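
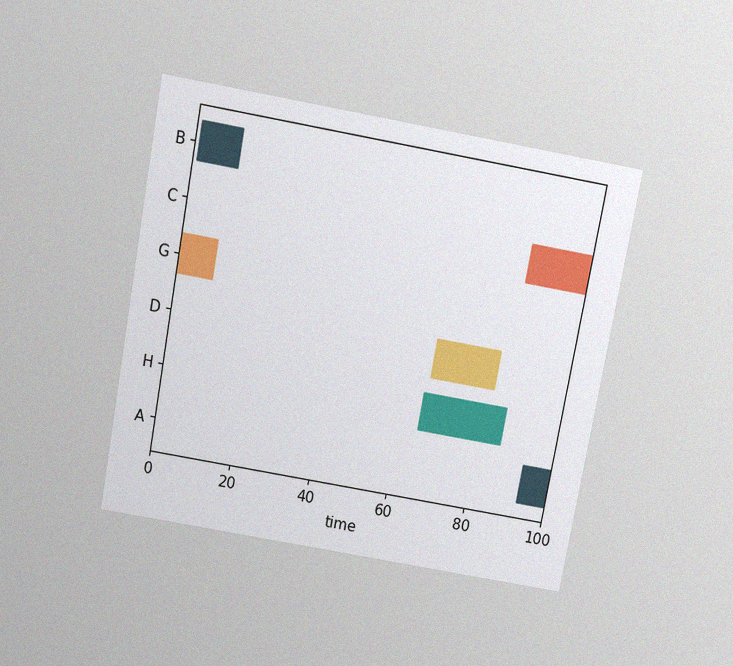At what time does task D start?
66

The chart is tilted about 10° clockwise and viewed slightly from above, with some photo noise. The D bar begins at t=66.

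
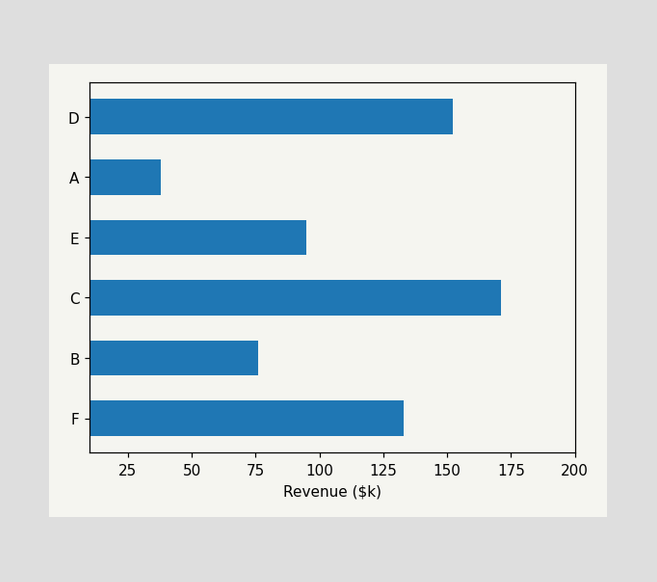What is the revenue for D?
Reading along the chart's x-axis, the D bar reaches $152k.

$152k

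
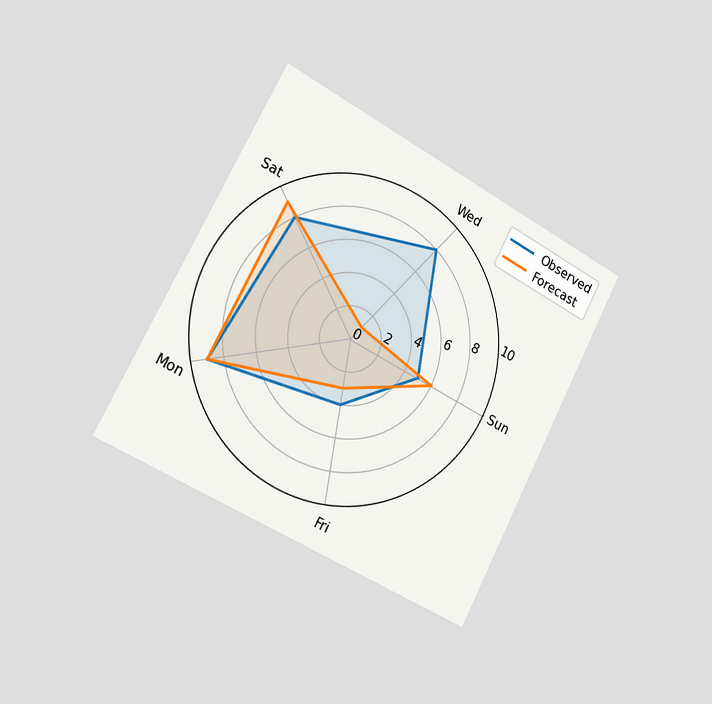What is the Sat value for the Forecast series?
The chart is tilted about 27° clockwise and viewed slightly from the left. On the Sat axis, Forecast reaches 9.

9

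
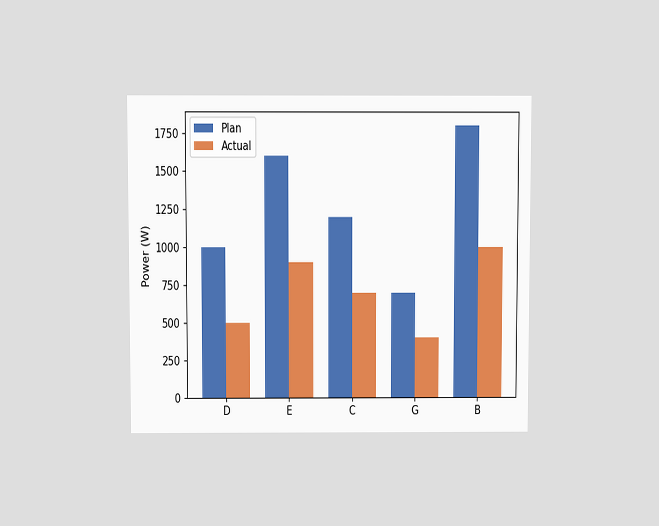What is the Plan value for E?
The chart is viewed slightly from above. The Plan bar at E reaches 1600W on the y-axis.

1600W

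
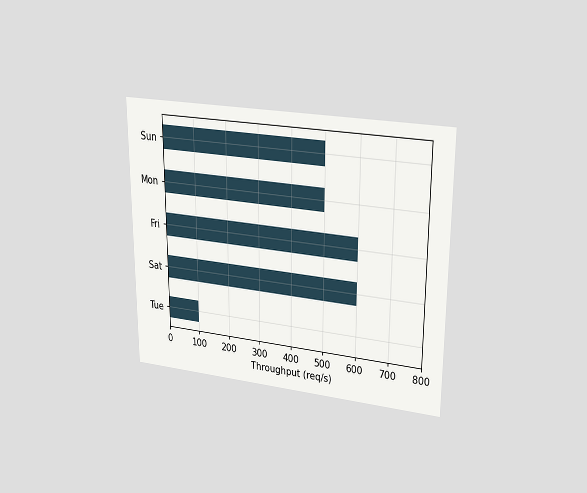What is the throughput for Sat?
The chart is viewed at a slight angle. Reading along the chart's x-axis, the Sat bar reaches 600req/s.

600req/s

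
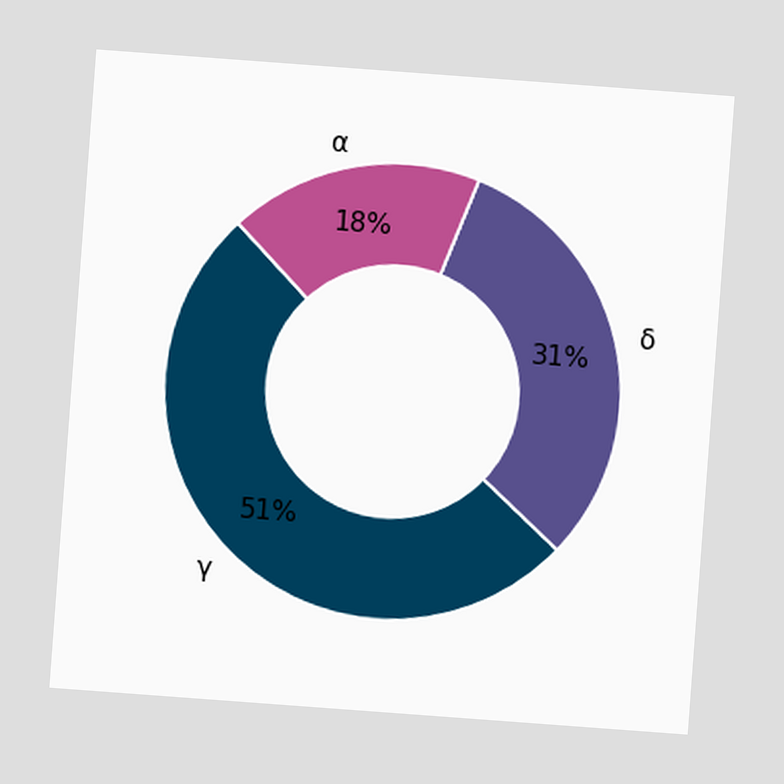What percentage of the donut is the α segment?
18%

The chart is tilted about 4° clockwise. The α segment takes up 18% of the ring.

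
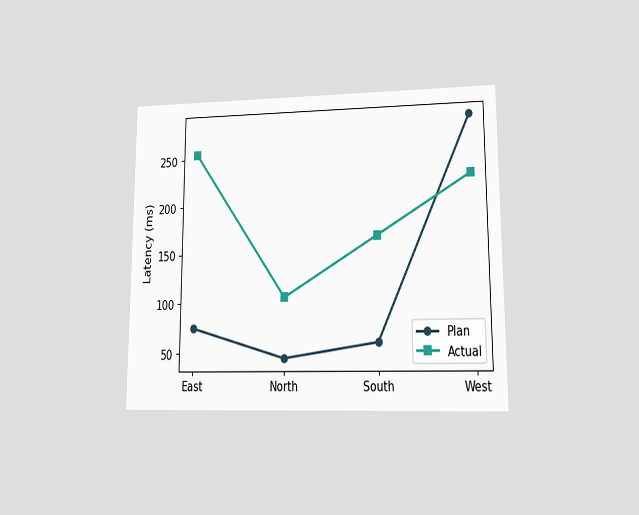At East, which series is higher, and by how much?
Actual, by 180ms

The chart is viewed at a slight angle. At East, Actual sits above the other line by 180ms.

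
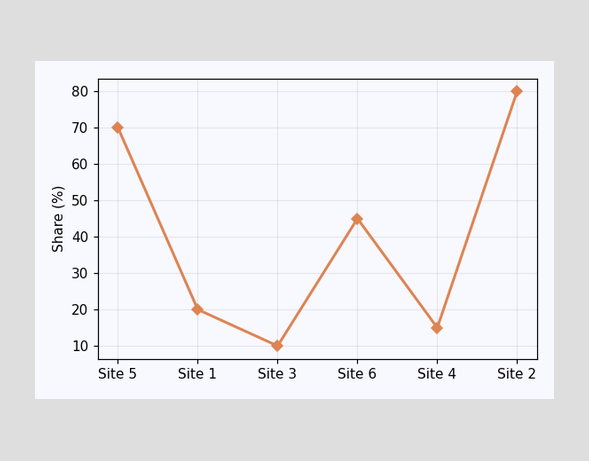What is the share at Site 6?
At Site 6, the line is at 45%.

45%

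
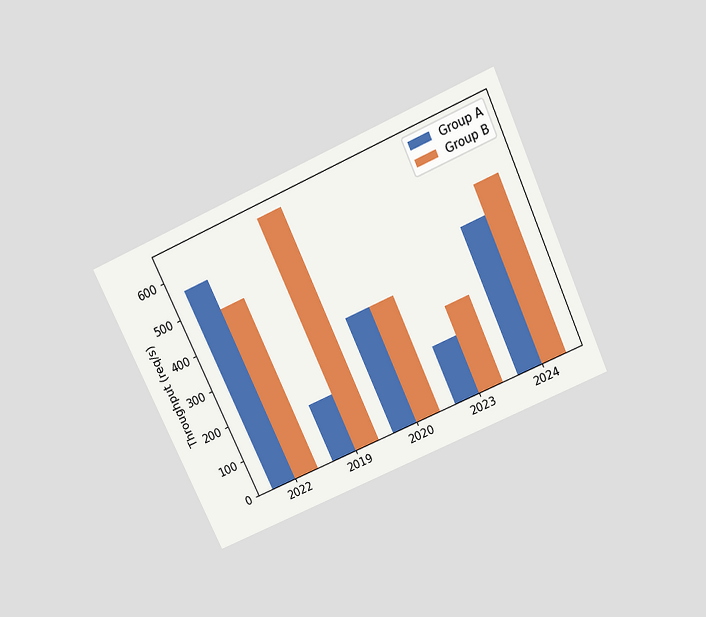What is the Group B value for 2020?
320req/s

The chart is tilted about 25° counter-clockwise and viewed slightly from above. The Group B bar at 2020 reaches 320req/s on the y-axis.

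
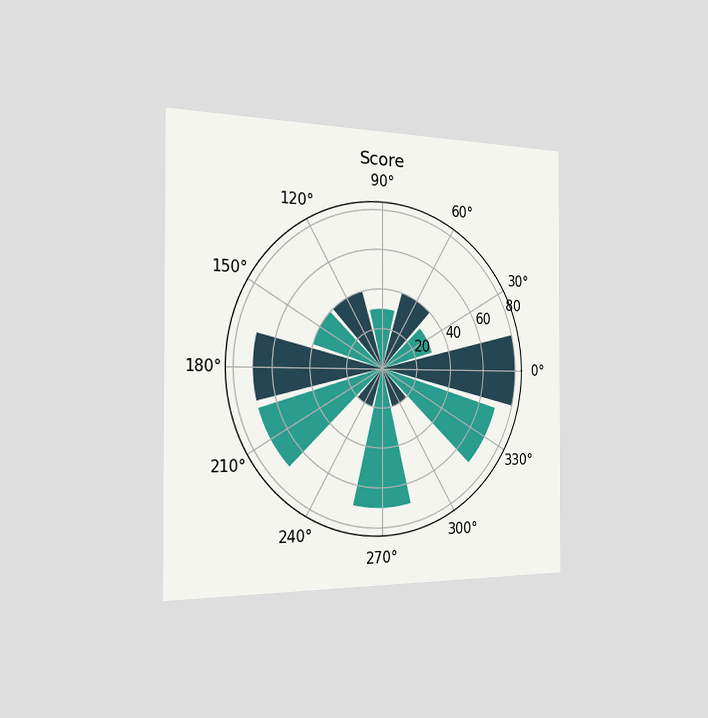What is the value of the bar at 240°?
20

The chart is viewed slightly from the left. The bar at 240° reaches 20 on the radial axis.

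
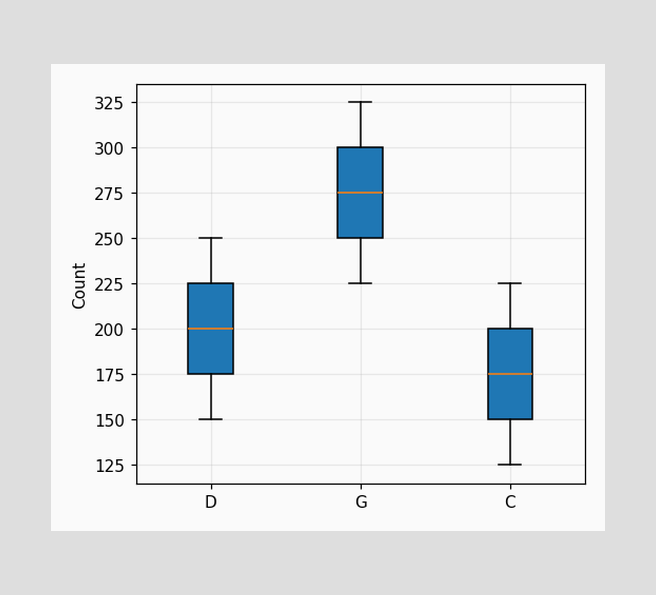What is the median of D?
The median line in the D box sits at 200.

200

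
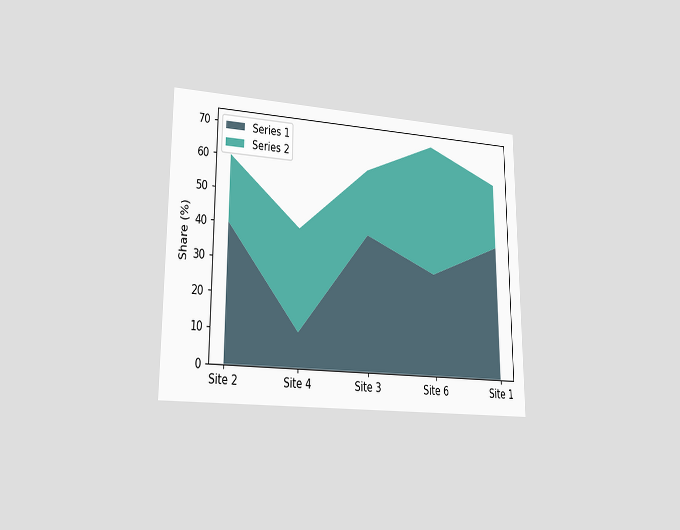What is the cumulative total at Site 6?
The chart is viewed at a slight angle. The stacked total at Site 6 reaches 70%.

70%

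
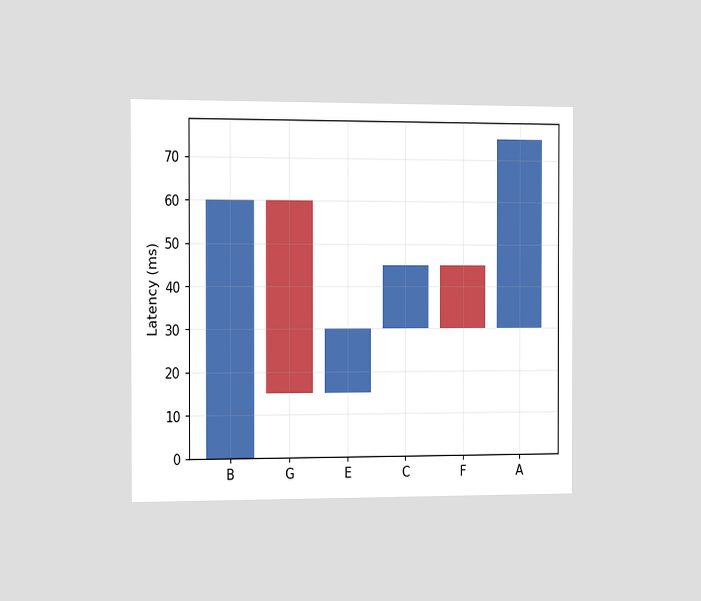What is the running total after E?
The chart is viewed slightly from the left. After E the running total reaches 30ms.

30ms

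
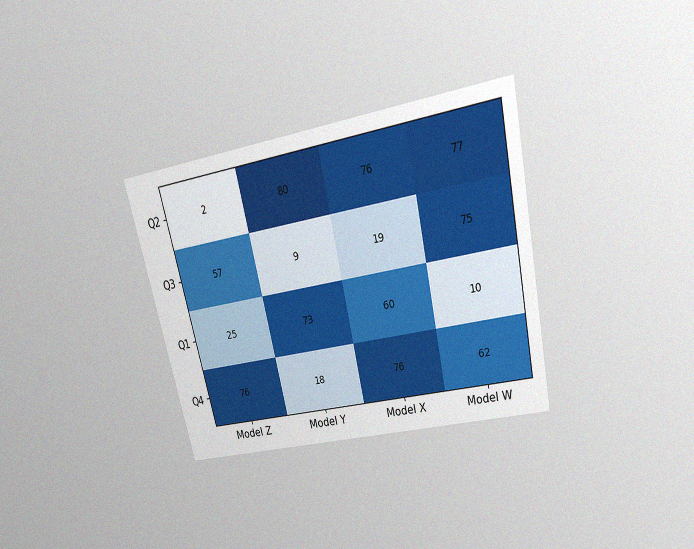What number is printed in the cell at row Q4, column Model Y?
The chart is tilted about 13° counter-clockwise and viewed slightly from above, with some photo noise. The (Q4, Model Y) cell reads 18.

18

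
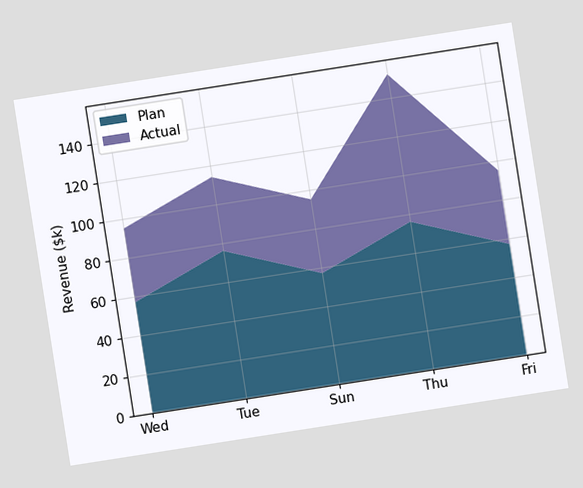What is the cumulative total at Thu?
The chart is tilted about 9° counter-clockwise. The stacked total at Thu reaches $152k.

$152k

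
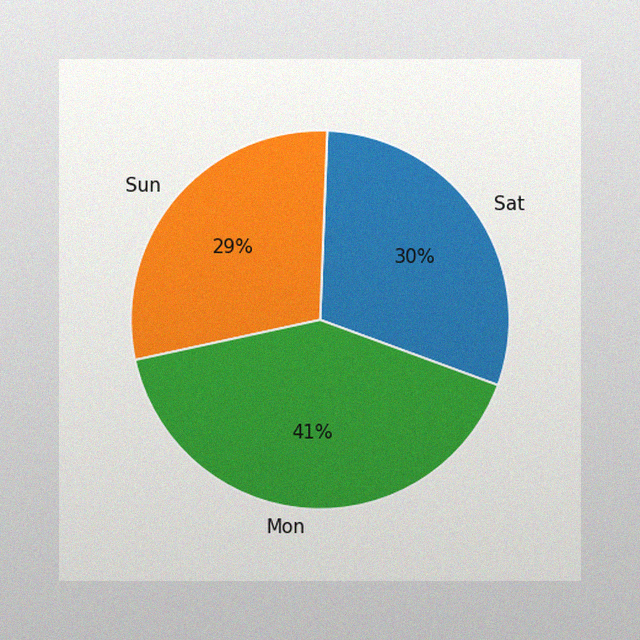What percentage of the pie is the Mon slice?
41%

The image has some photo noise and uneven lighting. The Mon slice takes up 41% of the pie.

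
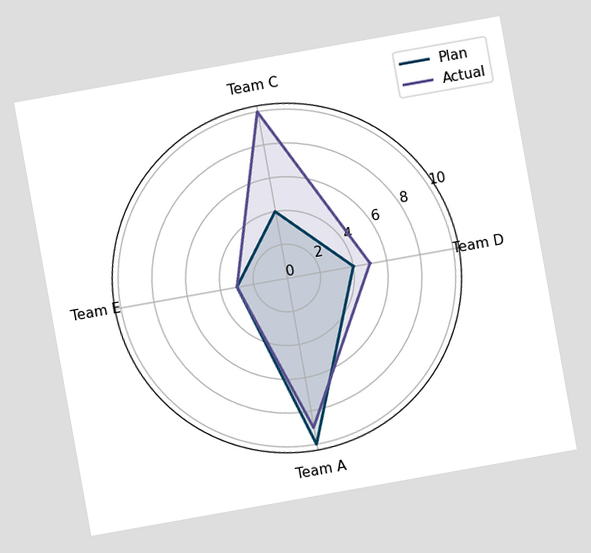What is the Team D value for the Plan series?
The chart is tilted about 10° counter-clockwise. On the Team D axis, Plan reaches 4.

4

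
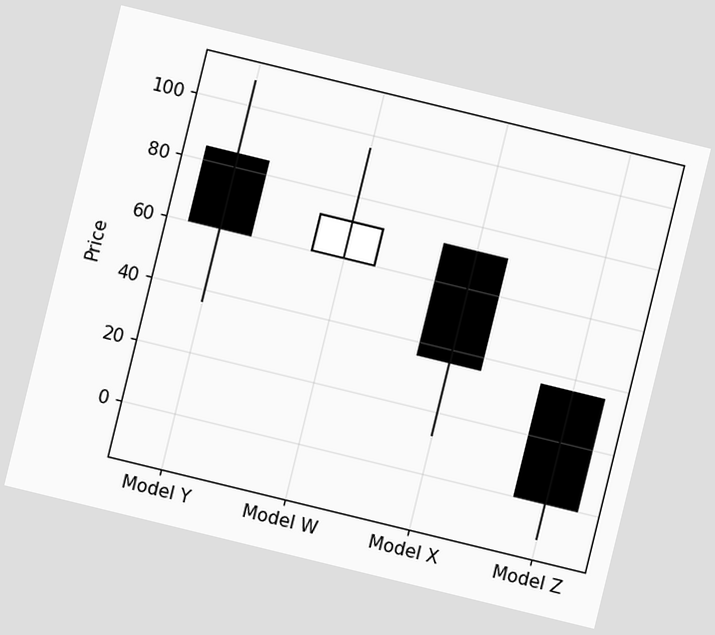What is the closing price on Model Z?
0

The chart is tilted about 14° clockwise. The Model Z candle closes at 0.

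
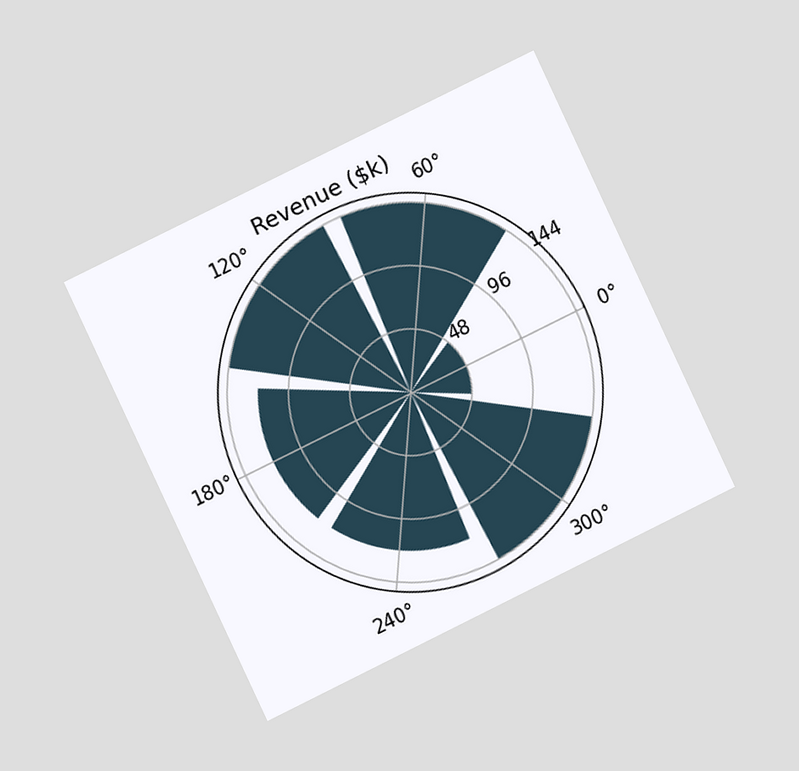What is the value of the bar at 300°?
The chart is tilted about 26° counter-clockwise and viewed at a slight angle. The bar at 300° reaches $144k on the radial axis.

$144k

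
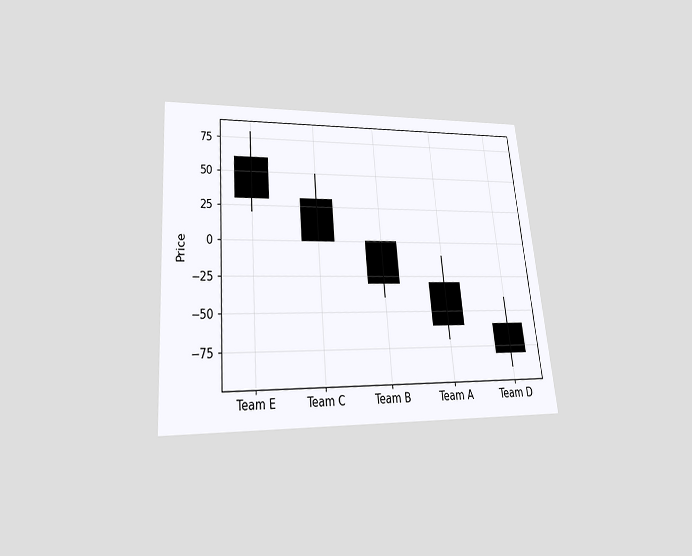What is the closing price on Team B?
-30

The chart is tilted about 5° counter-clockwise and viewed slightly from below. The Team B candle closes at -30.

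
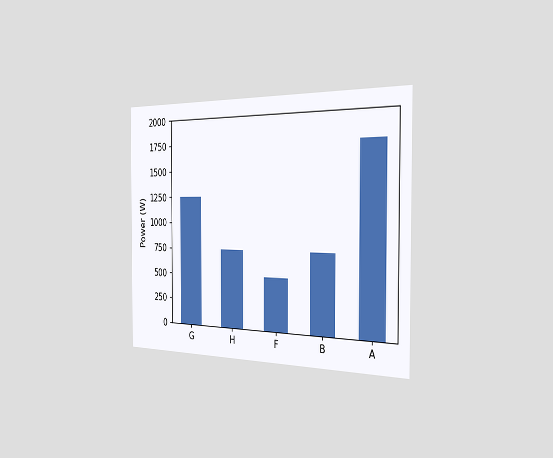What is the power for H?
The chart is viewed slightly from the right. Reading along the chart's y-axis, the H bar reaches 750W.

750W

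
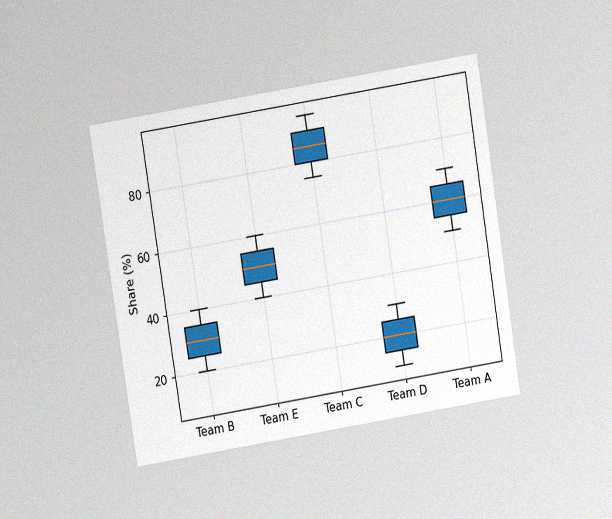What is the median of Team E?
The chart is tilted about 9° counter-clockwise and viewed at a slight angle, with some photo noise. The median line in the Team E box sits at 50%.

50%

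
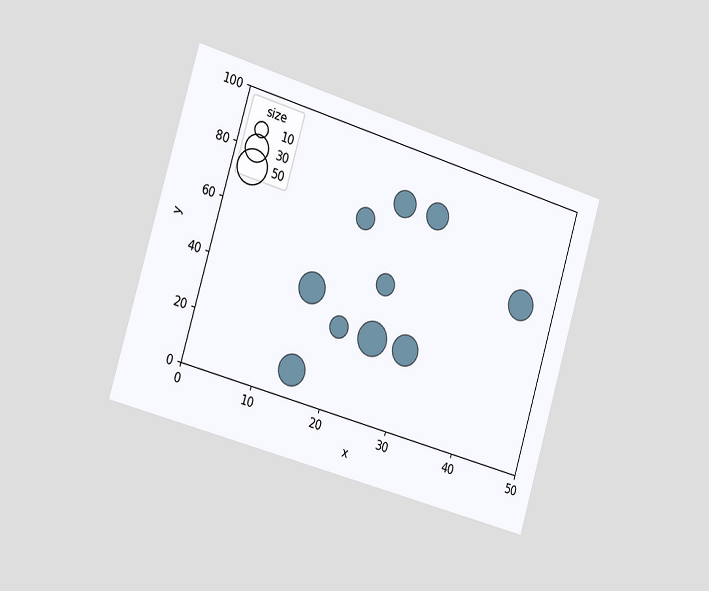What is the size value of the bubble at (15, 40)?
The chart is tilted about 17° clockwise and viewed slightly from the left. Matching the bubble at (15, 40) against the size legend gives 40.

40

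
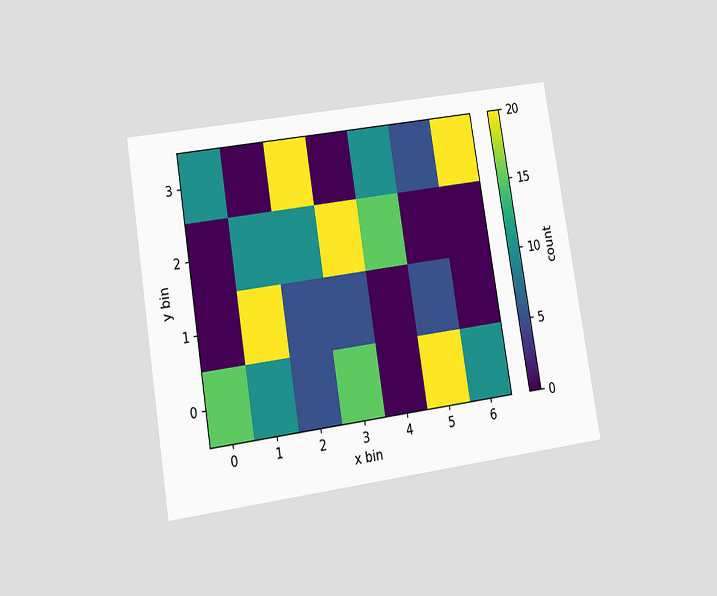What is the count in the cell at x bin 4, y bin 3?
10

The chart is tilted about 9° counter-clockwise and viewed at a slight angle. Matching the cell (4, 3) against the colorbar gives 10.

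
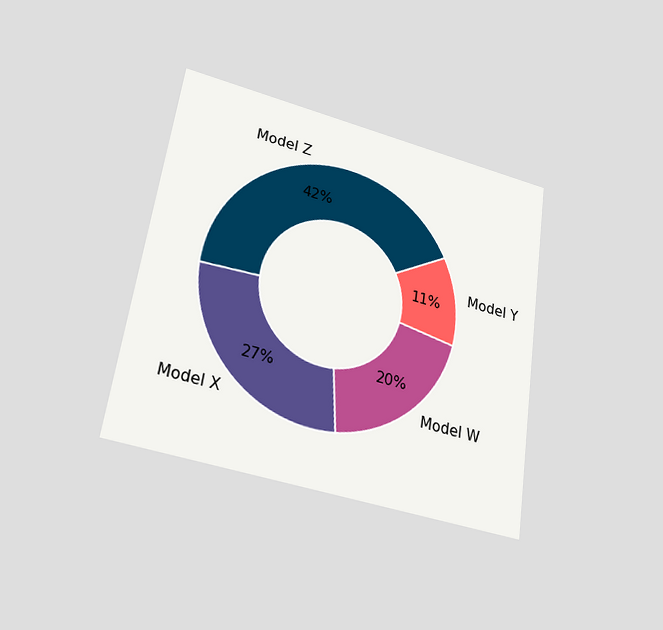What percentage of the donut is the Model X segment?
27%

The chart is tilted about 8° clockwise and viewed slightly from below. The Model X segment takes up 27% of the ring.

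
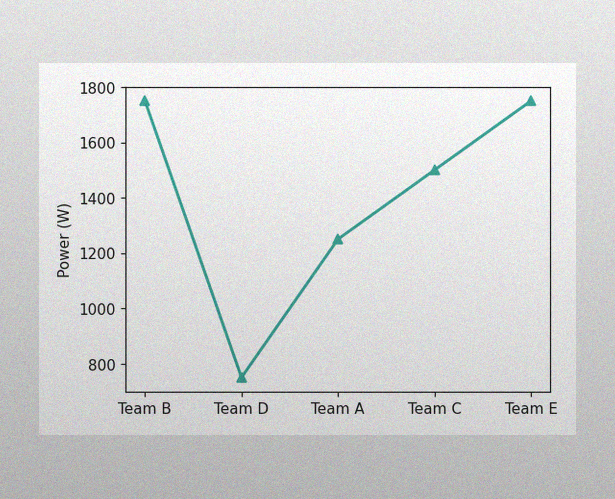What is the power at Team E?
The image has some photo noise and uneven lighting. At Team E, the line is at 1750W.

1750W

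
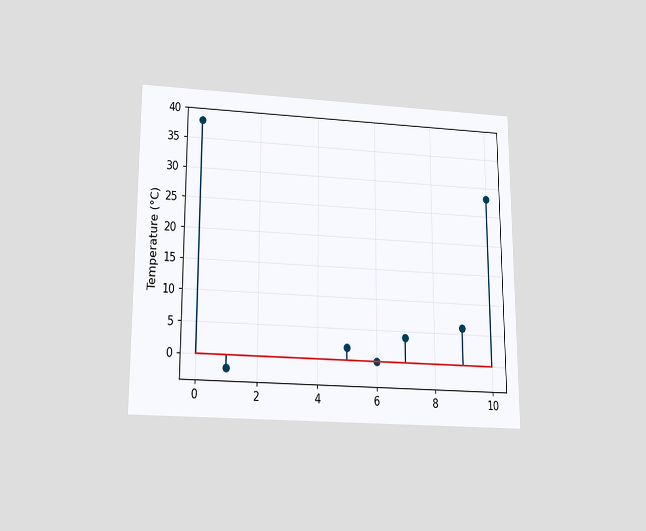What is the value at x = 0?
38°C

The chart is viewed slightly from below. The stem at x=0 reaches 38°C.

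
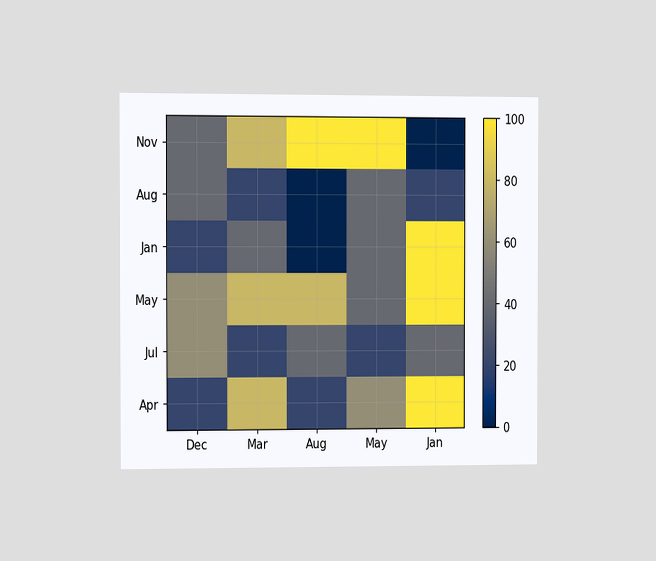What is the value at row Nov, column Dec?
40

The chart is viewed at a slight angle. Matching cell (Nov, Dec) against the colorbar gives 40.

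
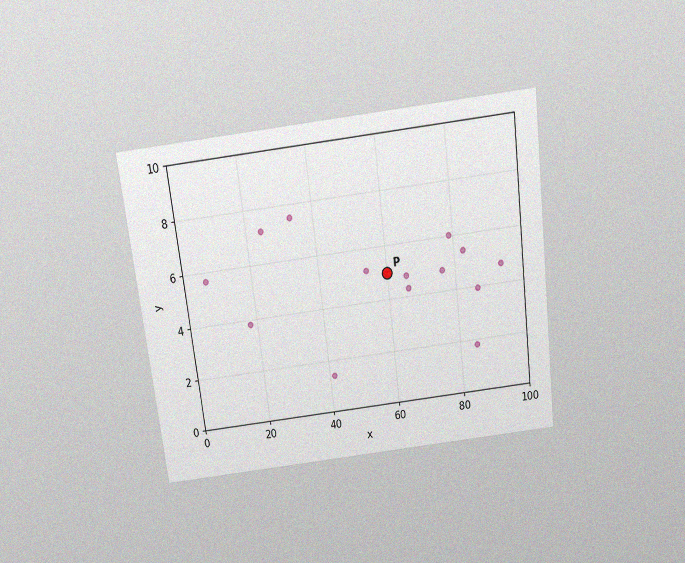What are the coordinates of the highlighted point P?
(60, 5)

The chart is tilted about 7° counter-clockwise and viewed slightly from above, with some photo noise. Following the gridlines from P to each axis, P sits at (60, 5).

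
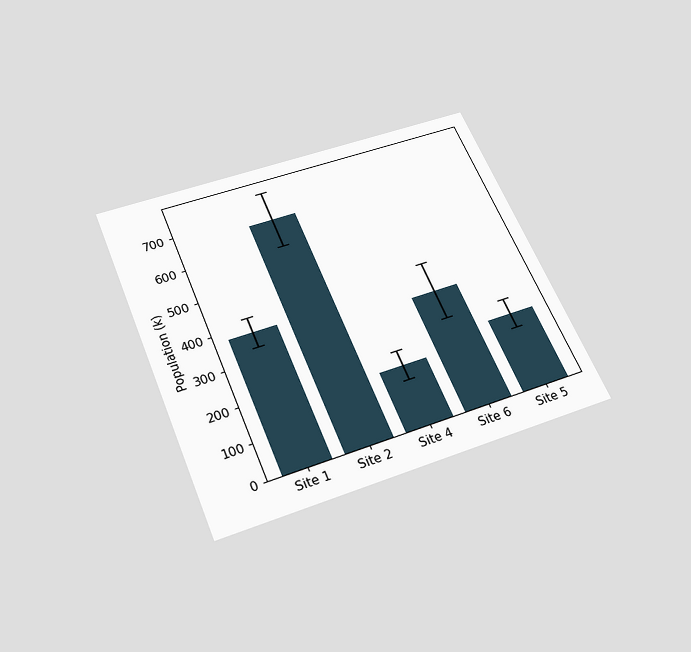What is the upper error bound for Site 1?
420k

The chart is tilted about 23° counter-clockwise and viewed slightly from below. The Site 1 bar's upper whisker reaches 420k.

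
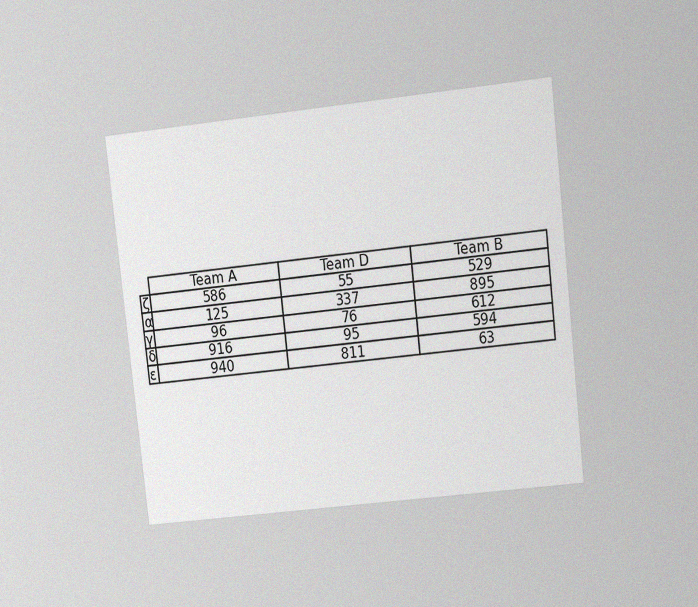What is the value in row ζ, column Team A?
The chart is tilted about 6° counter-clockwise and viewed at a slight angle, with some photo noise. The (ζ, Team A) cell reads 586.

586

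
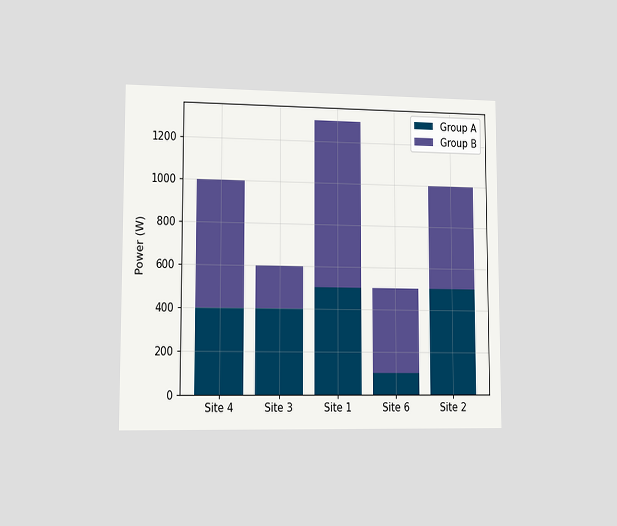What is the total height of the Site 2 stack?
1000W

The chart is viewed slightly from the left. The Site 2 stack's top reaches 1000W on the y-axis.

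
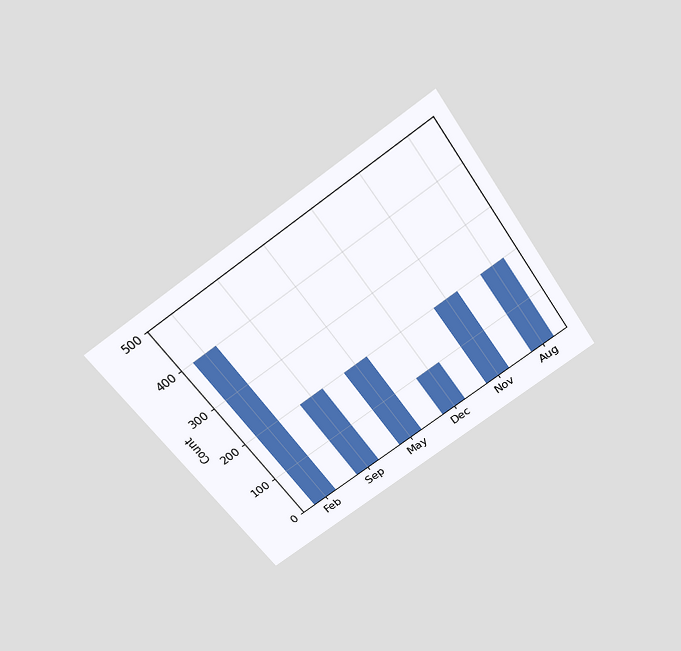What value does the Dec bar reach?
The chart is tilted about 35° counter-clockwise and viewed slightly from above. Reading along the chart's y-axis, the Dec bar reaches 100.

100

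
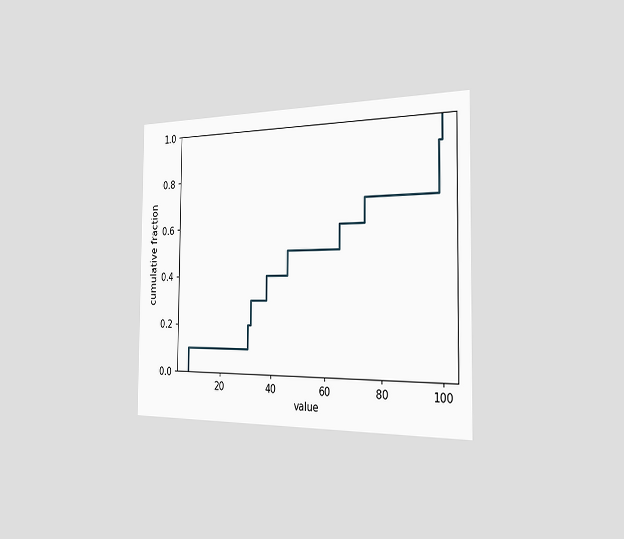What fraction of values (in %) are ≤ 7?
The chart is viewed slightly from the right. At x=7 the ECDF step is at 10%.

10%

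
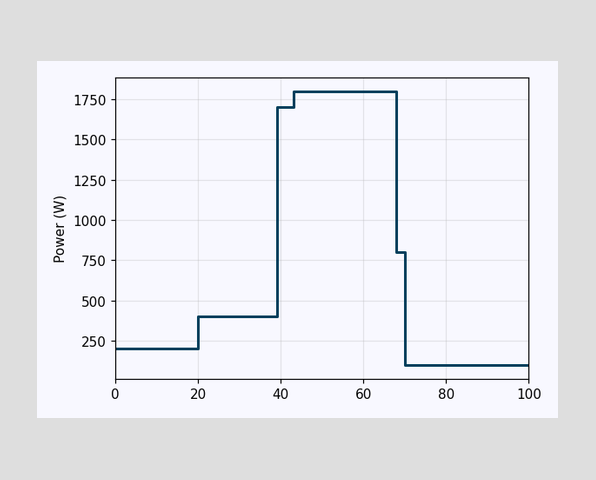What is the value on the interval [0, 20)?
200W

On [0, 20) the step sits at 200W.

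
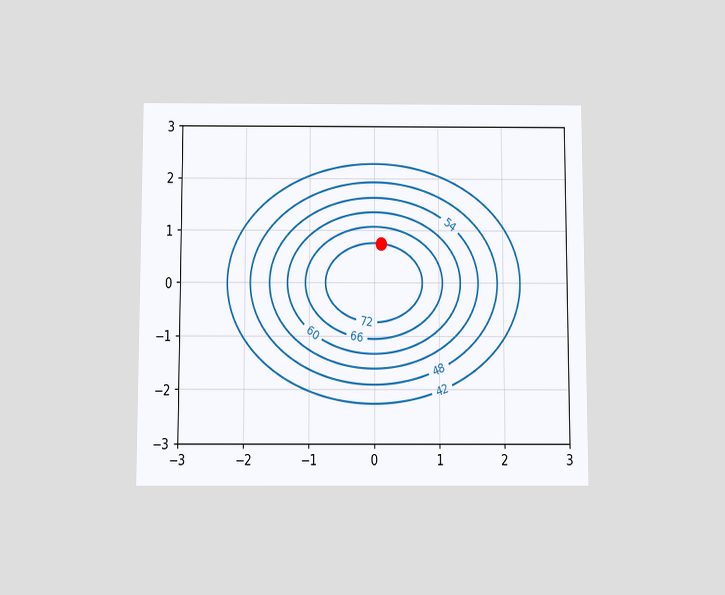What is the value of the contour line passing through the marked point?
72

The chart is viewed slightly from below. The marked point sits on the contour labelled 72.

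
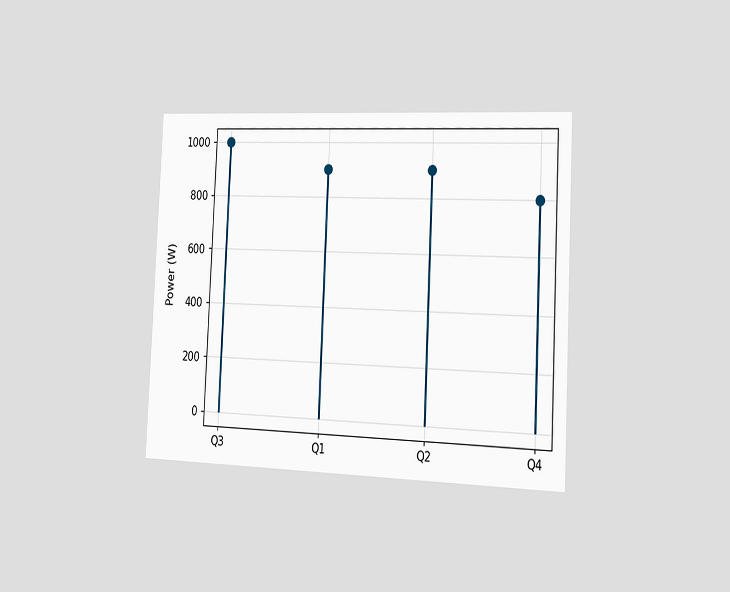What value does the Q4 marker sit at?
The chart is tilted about 3° clockwise and viewed slightly from the right. The Q4 marker sits at 800W.

800W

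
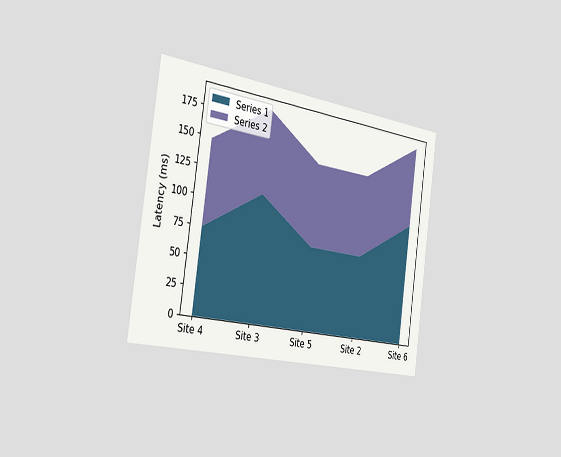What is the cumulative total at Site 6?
The chart is tilted about 8° clockwise and viewed slightly from the left. The stacked total at Site 6 reaches 185ms.

185ms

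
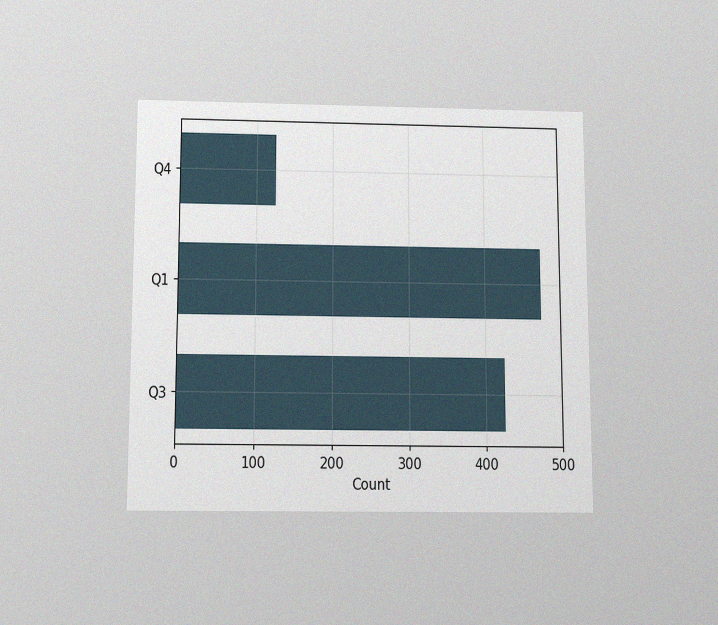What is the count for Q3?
The chart is viewed slightly from below, with some photo noise. Reading along the chart's x-axis, the Q3 bar reaches 425.

425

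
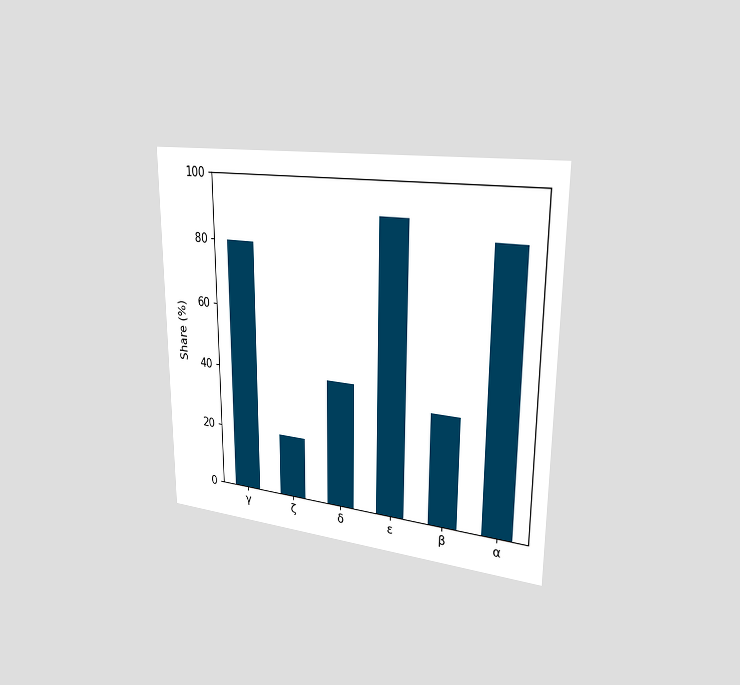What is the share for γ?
80%

The chart is viewed slightly from the right. Reading along the chart's y-axis, the γ bar reaches 80%.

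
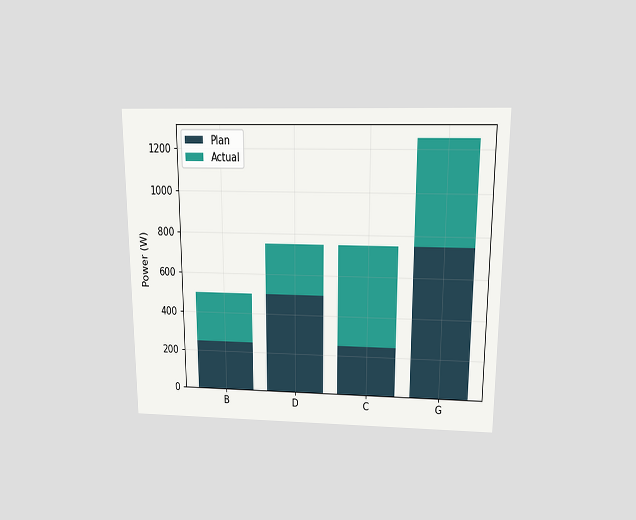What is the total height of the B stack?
500W

The chart is viewed slightly from above. The B stack's top reaches 500W on the y-axis.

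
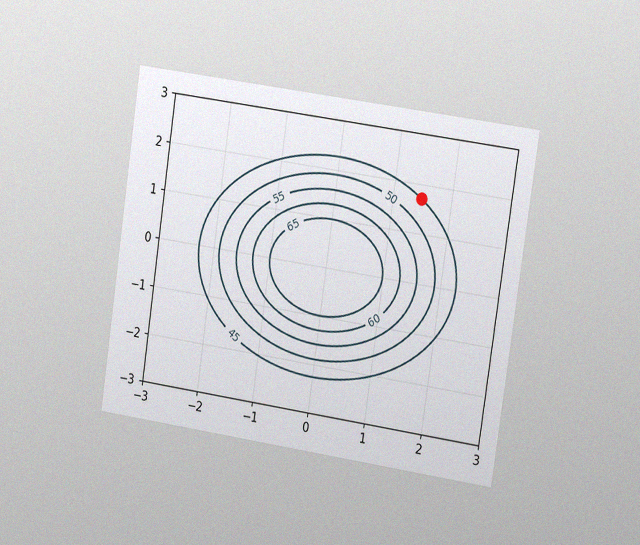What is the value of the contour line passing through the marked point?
45

The chart is tilted about 8° clockwise and viewed slightly from the right, with some photo noise. The marked point sits on the contour labelled 45.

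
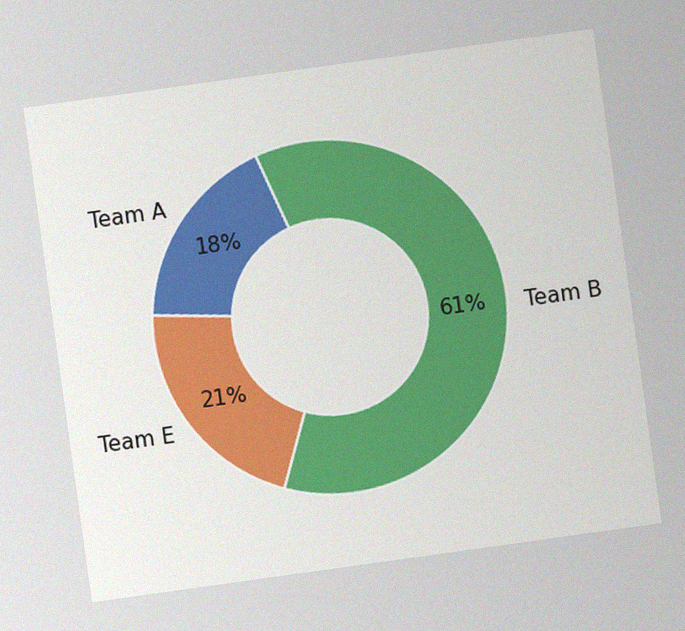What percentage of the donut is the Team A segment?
The chart is tilted about 8° counter-clockwise, with some photo noise. The Team A segment takes up 18% of the ring.

18%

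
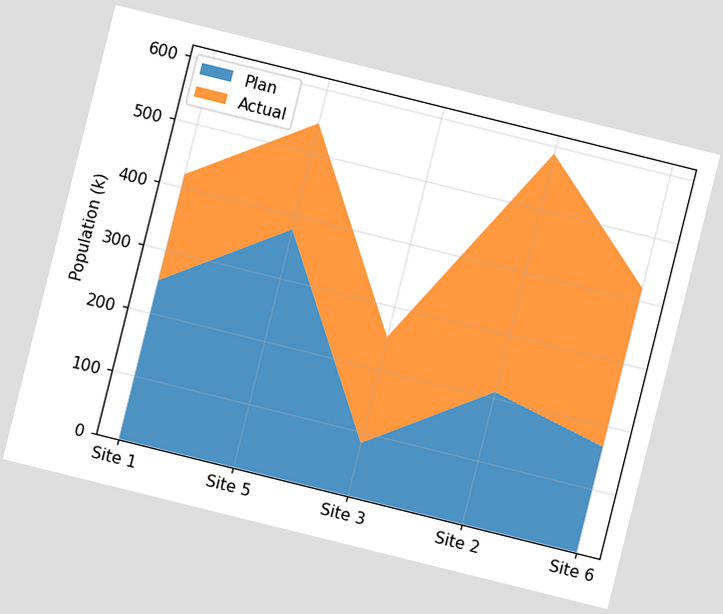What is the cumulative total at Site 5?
546k

The chart is tilted about 14° clockwise. The stacked total at Site 5 reaches 546k.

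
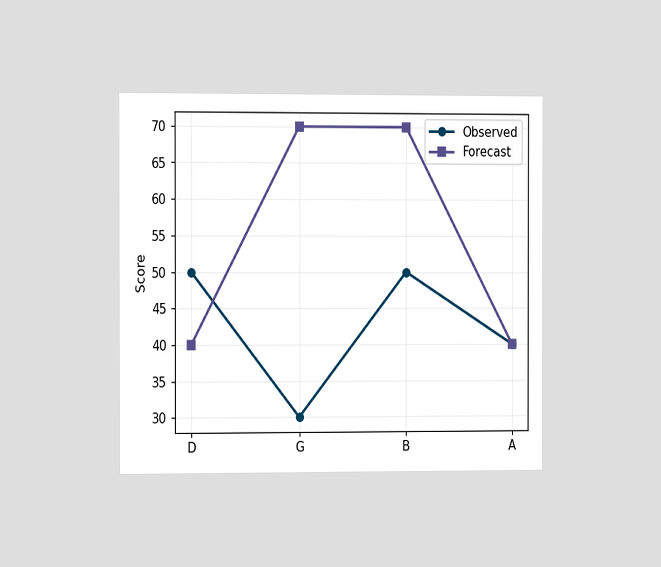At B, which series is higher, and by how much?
The chart is viewed slightly from the left. At B, Forecast sits above the other line by 20.

Forecast, by 20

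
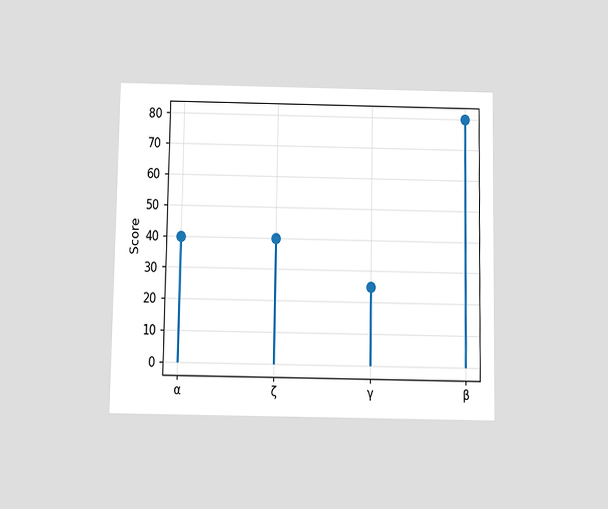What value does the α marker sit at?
The chart is viewed slightly from below. The α marker sits at 40.

40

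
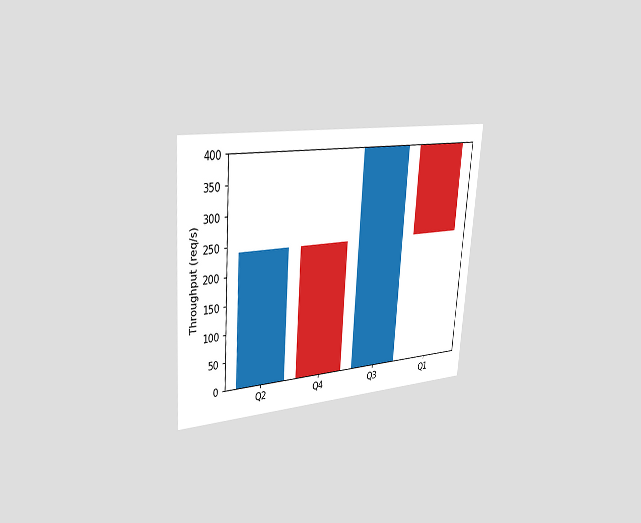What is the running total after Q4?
0req/s

The chart is tilted about 4° clockwise and viewed slightly from the left. After Q4 the running total reaches 0req/s.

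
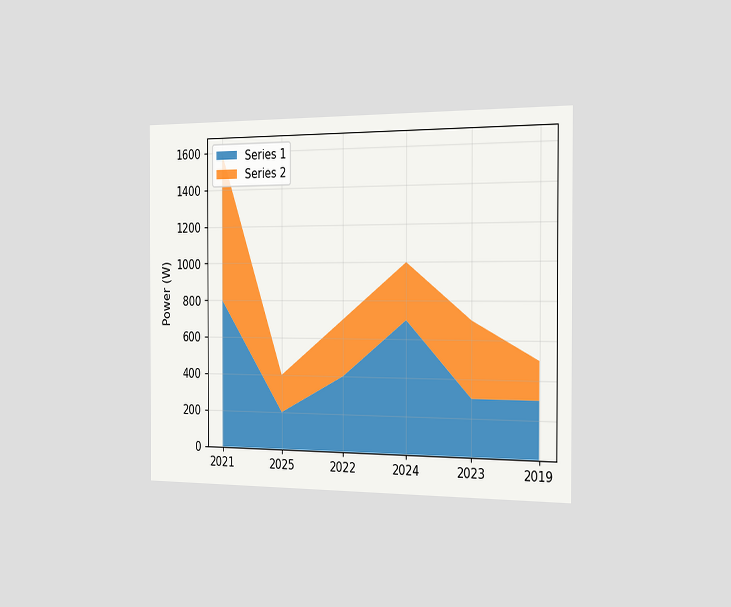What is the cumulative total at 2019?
500W

The chart is viewed slightly from the right. The stacked total at 2019 reaches 500W.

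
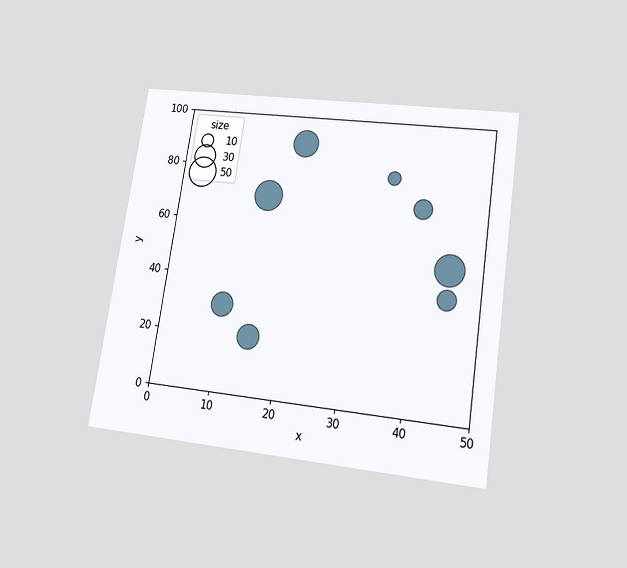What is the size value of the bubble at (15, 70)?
The chart is tilted about 9° clockwise and viewed slightly from below. Matching the bubble at (15, 70) against the size legend gives 50.

50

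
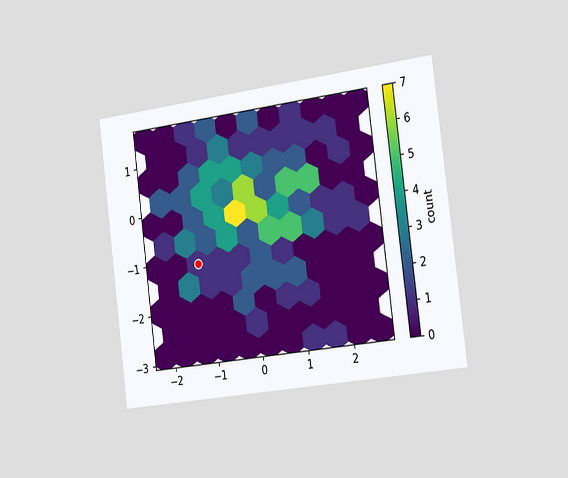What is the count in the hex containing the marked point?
The chart is tilted about 7° counter-clockwise and viewed slightly from the right. The marked hex reads 1 on the colorbar.

1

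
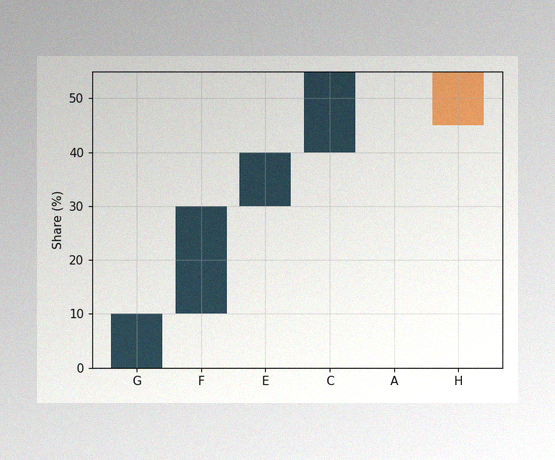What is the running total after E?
40%

The image has some photo noise and uneven lighting. After E the running total reaches 40%.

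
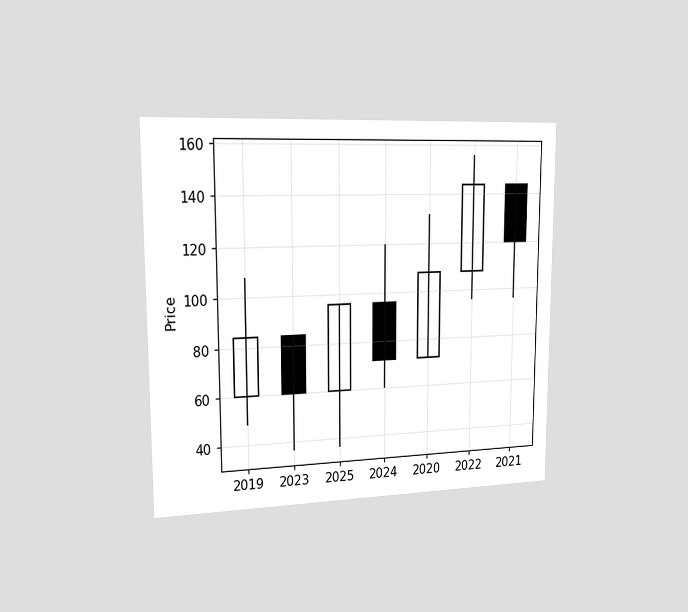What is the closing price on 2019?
The chart is viewed slightly from the left. The 2019 candle closes at 84.

84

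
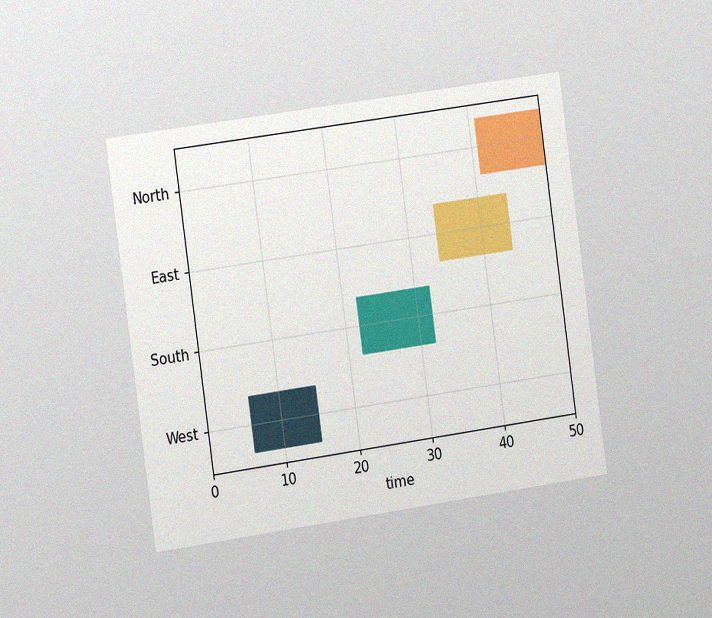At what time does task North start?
41

The chart is tilted about 8° counter-clockwise and viewed slightly from the left, with some photo noise. The North bar begins at t=41.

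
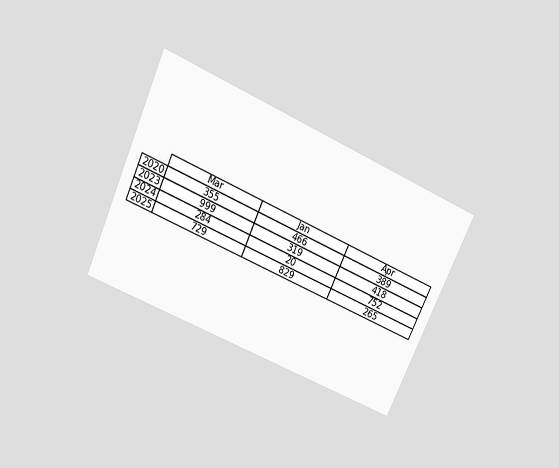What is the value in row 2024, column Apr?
752

The chart is tilted about 24° clockwise and viewed slightly from above. The (2024, Apr) cell reads 752.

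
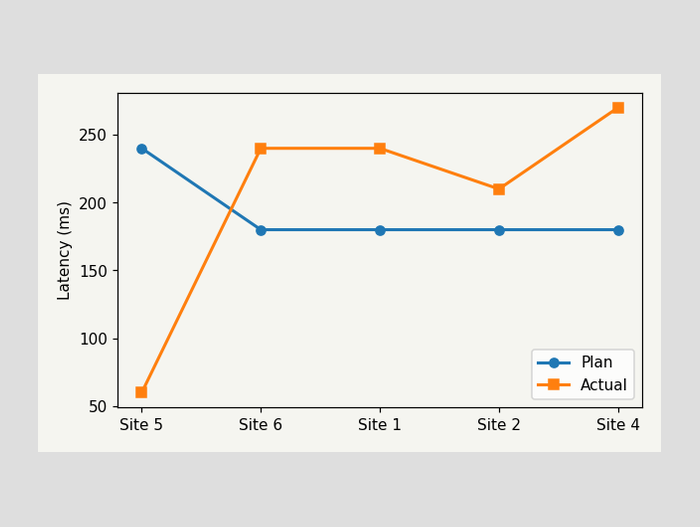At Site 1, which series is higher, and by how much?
Actual, by 60ms

At Site 1, Actual sits above the other line by 60ms.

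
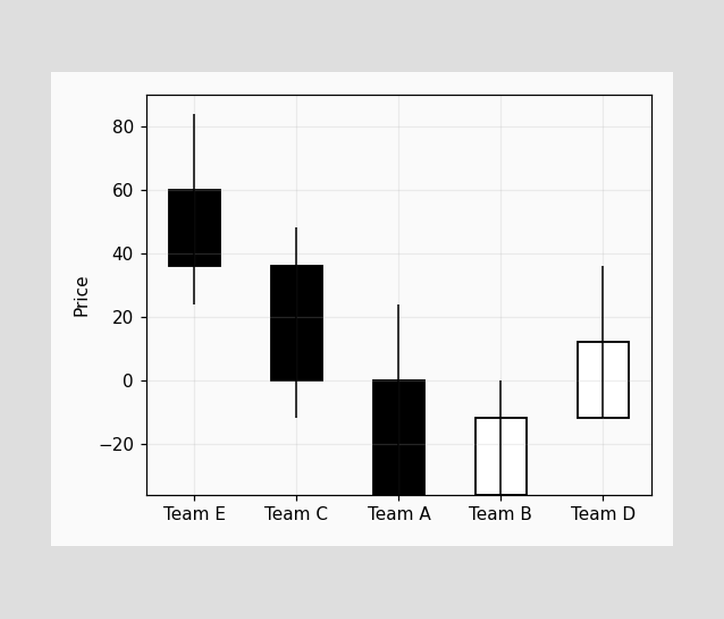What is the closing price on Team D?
12

The Team D candle closes at 12.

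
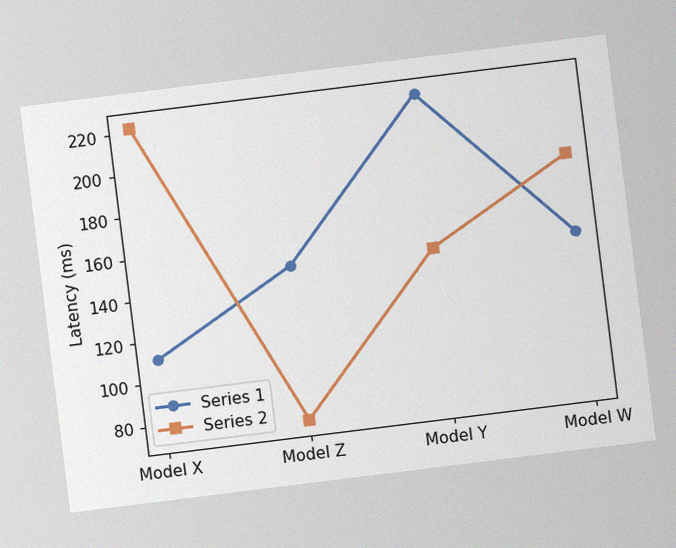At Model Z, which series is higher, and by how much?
The chart is tilted about 7° counter-clockwise, with some photo noise. At Model Z, Series 1 sits above the other line by 74ms.

Series 1, by 74ms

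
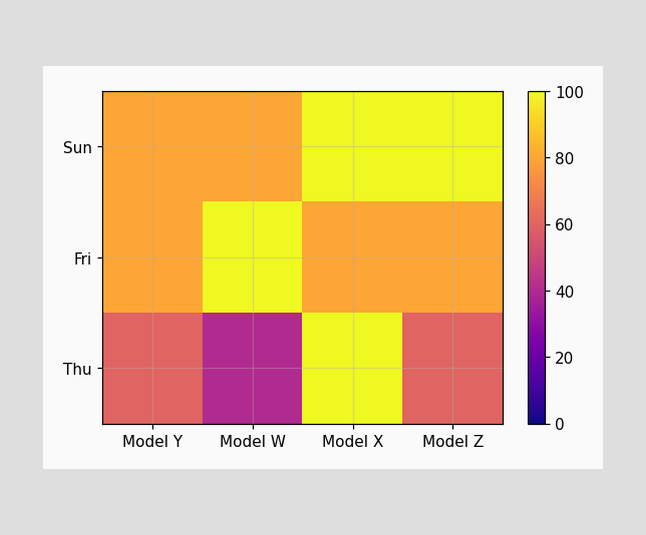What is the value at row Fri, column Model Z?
Matching cell (Fri, Model Z) against the colorbar gives 80.

80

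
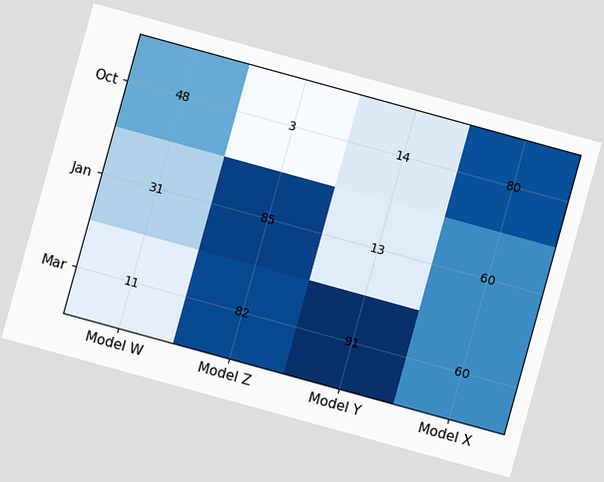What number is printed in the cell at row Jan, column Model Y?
The chart is tilted about 15° clockwise. The (Jan, Model Y) cell reads 13.

13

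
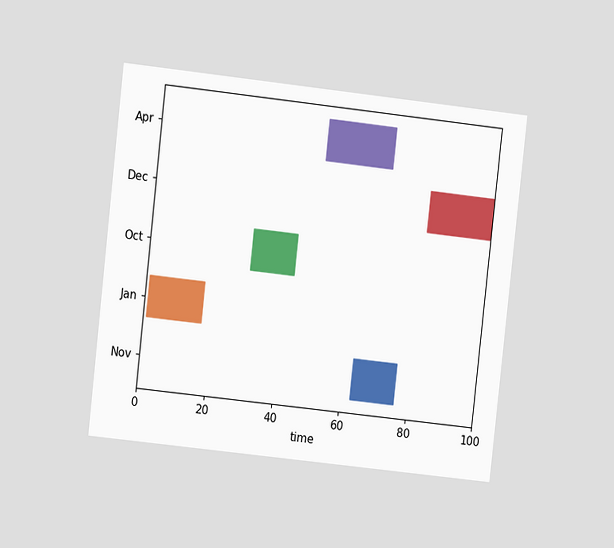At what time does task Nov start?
63

The chart is tilted about 6° clockwise and viewed at a slight angle. The Nov bar begins at t=63.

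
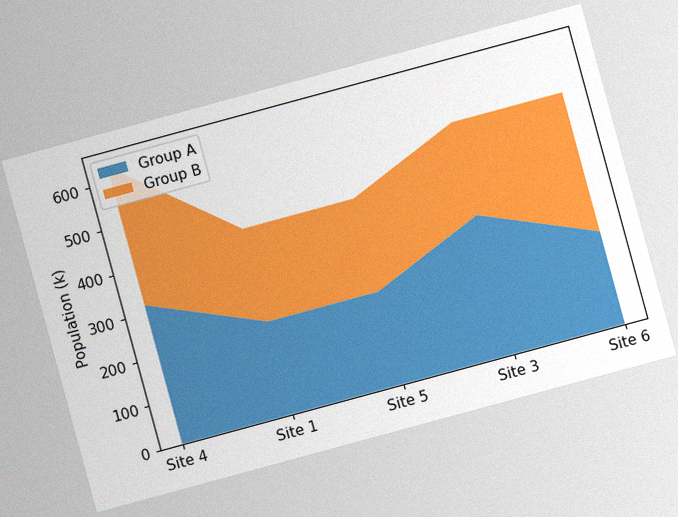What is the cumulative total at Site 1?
424k

The chart is tilted about 15° counter-clockwise, with some photo noise. The stacked total at Site 1 reaches 424k.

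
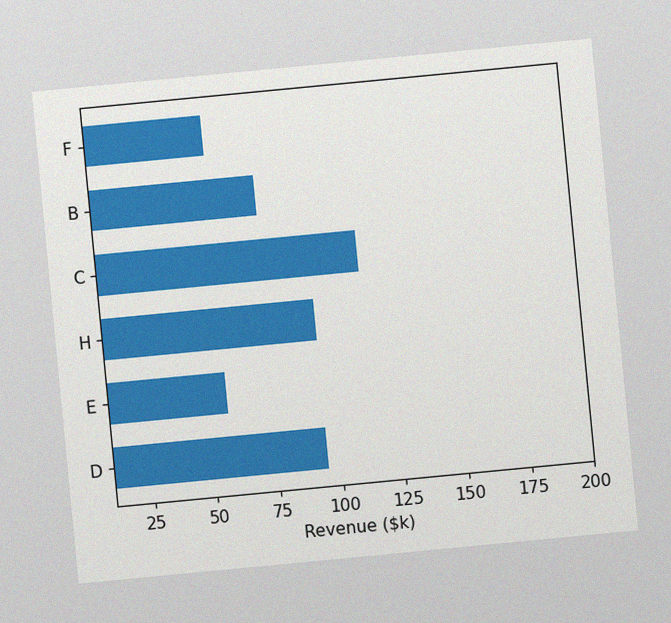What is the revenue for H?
$95k

The chart is tilted about 5° counter-clockwise, with some photo noise. Reading along the chart's x-axis, the H bar reaches $95k.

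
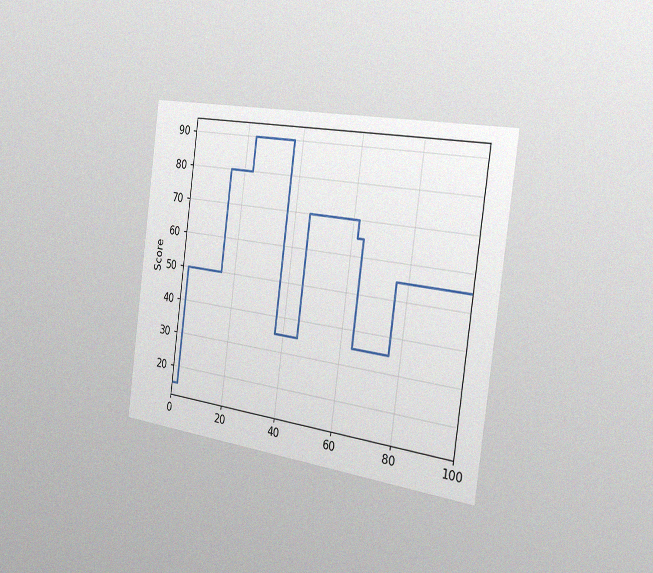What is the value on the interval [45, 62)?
70

The chart is tilted about 8° clockwise and viewed slightly from the right, with some photo noise. On [45, 62) the step sits at 70.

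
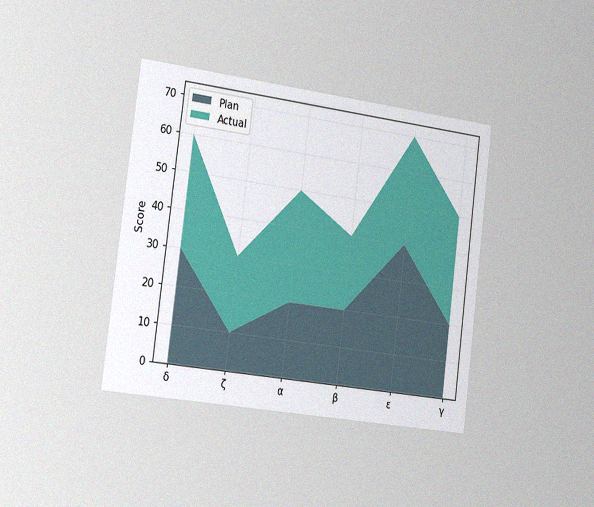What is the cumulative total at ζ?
30

The chart is tilted about 7° clockwise and viewed slightly from the left, with some photo noise. The stacked total at ζ reaches 30.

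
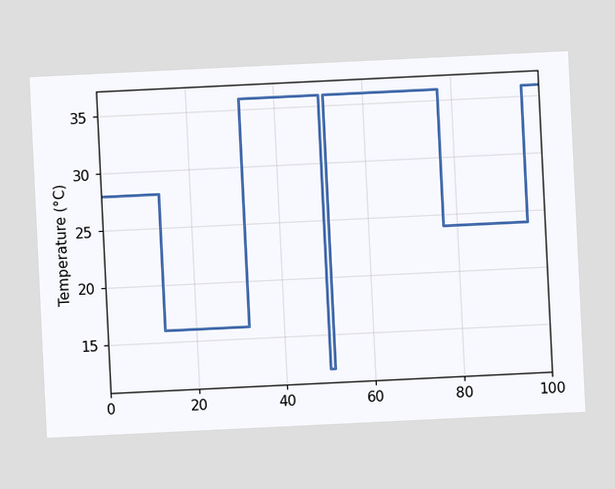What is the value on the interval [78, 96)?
24°C

The chart is tilted about 3° counter-clockwise. On [78, 96) the step sits at 24°C.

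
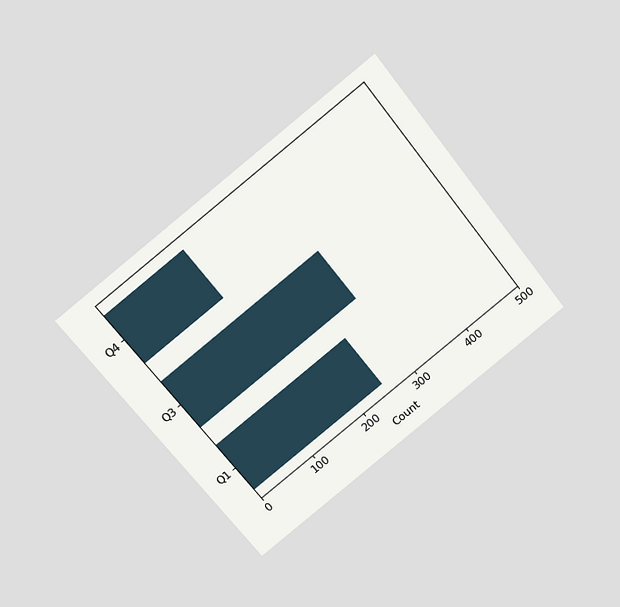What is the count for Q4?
150

The chart is tilted about 38° counter-clockwise and viewed slightly from above. Reading along the chart's x-axis, the Q4 bar reaches 150.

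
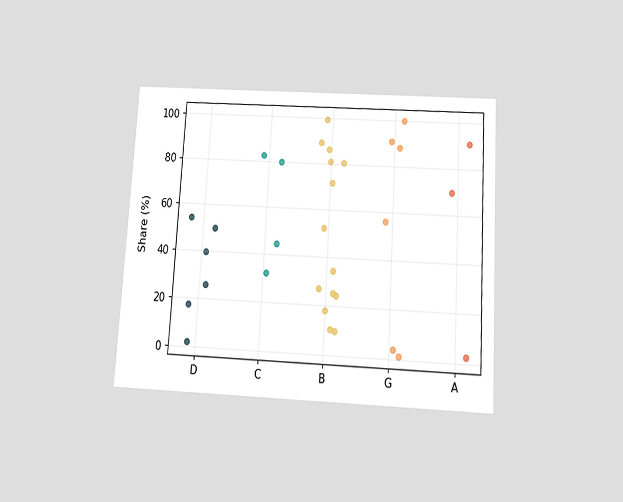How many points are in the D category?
The chart is tilted about 3° clockwise and viewed slightly from below. Counting the markers in the D column gives 6.

6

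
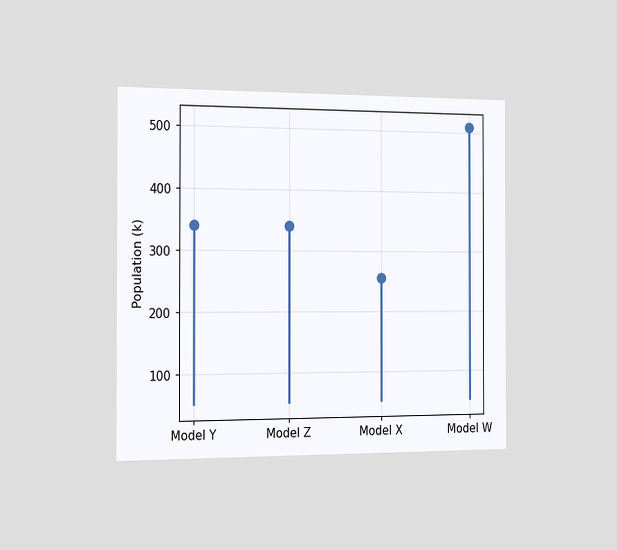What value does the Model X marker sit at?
The chart is viewed slightly from the left. The Model X marker sits at 255k.

255k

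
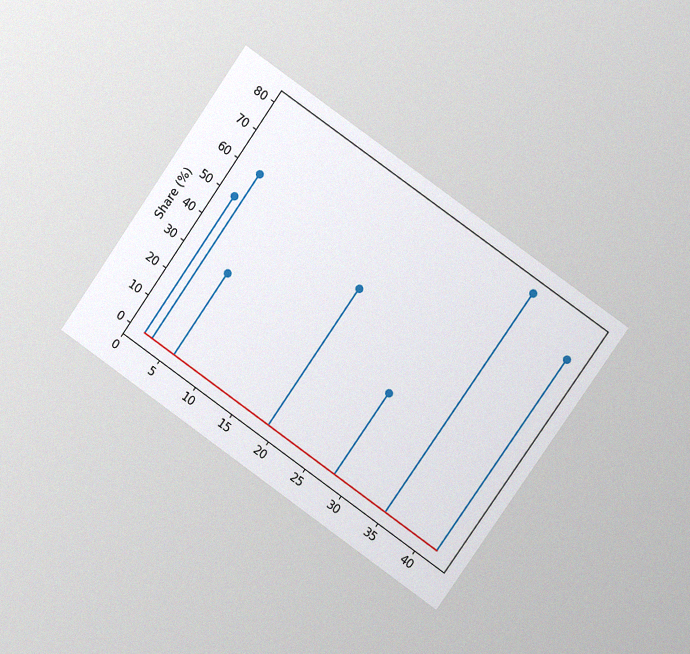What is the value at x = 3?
60%

The chart is tilted about 35° clockwise and viewed at a slight angle, with some photo noise. The stem at x=3 reaches 60%.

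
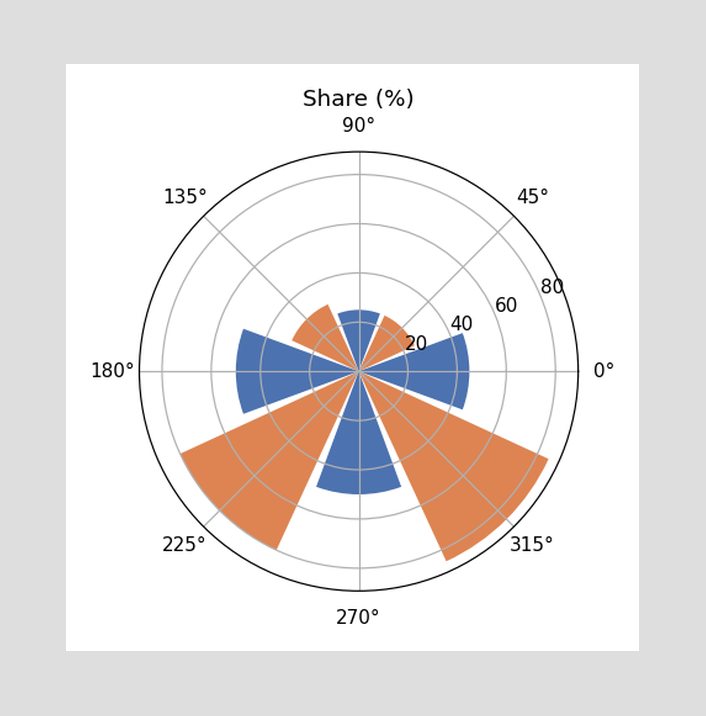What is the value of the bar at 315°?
85%

The bar at 315° reaches 85% on the radial axis.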